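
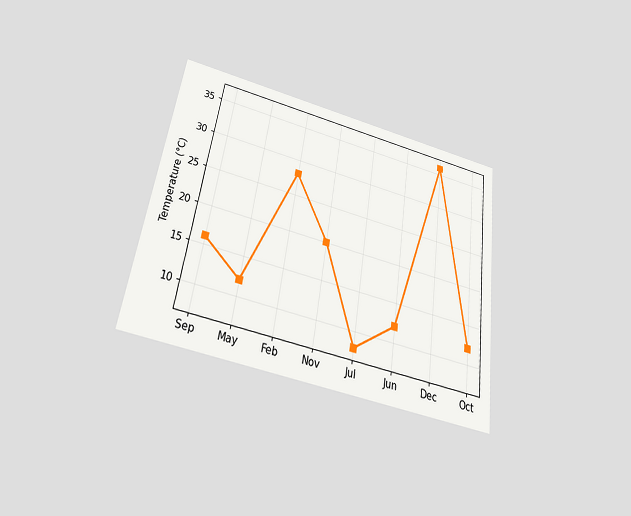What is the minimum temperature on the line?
The chart is tilted about 8° clockwise and viewed slightly from below. The lowest point is at Jul, and reading across to the y-axis gives 8°C.

8°C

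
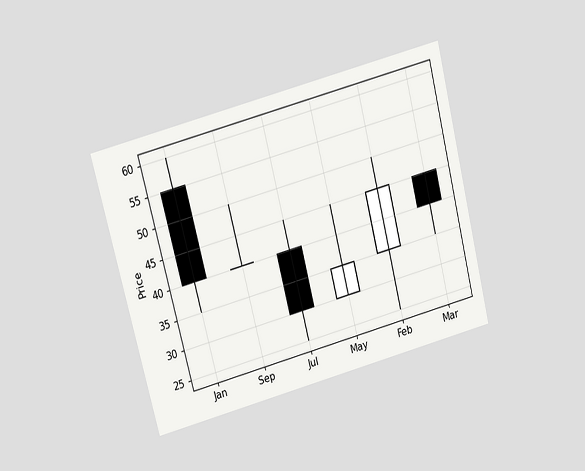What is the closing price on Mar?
The chart is tilted about 15° counter-clockwise and viewed at a slight angle. The Mar candle closes at 40.

40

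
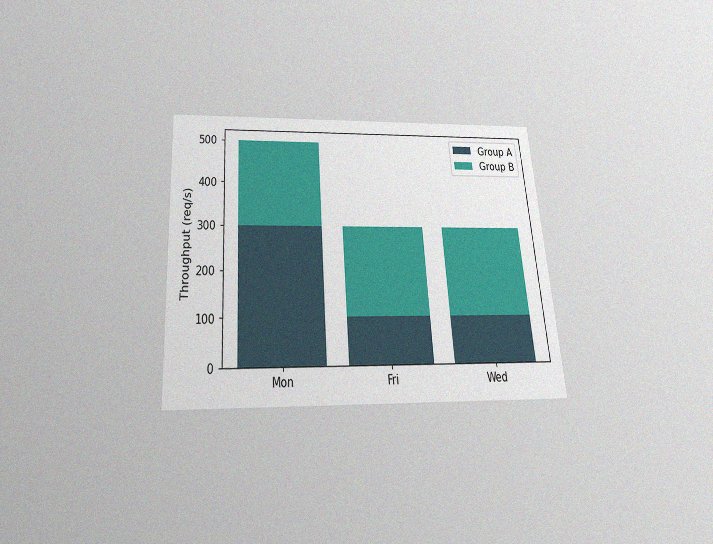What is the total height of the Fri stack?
300req/s

The chart is tilted about 4° counter-clockwise and viewed slightly from below, with some photo noise. The Fri stack's top reaches 300req/s on the y-axis.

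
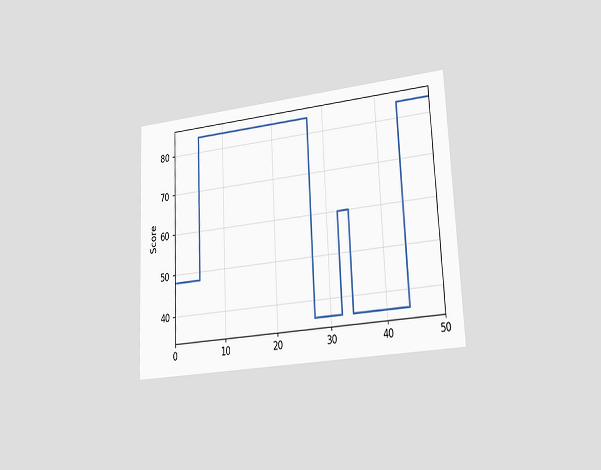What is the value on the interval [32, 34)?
60

The chart is tilted about 3° counter-clockwise and viewed slightly from the right. On [32, 34) the step sits at 60.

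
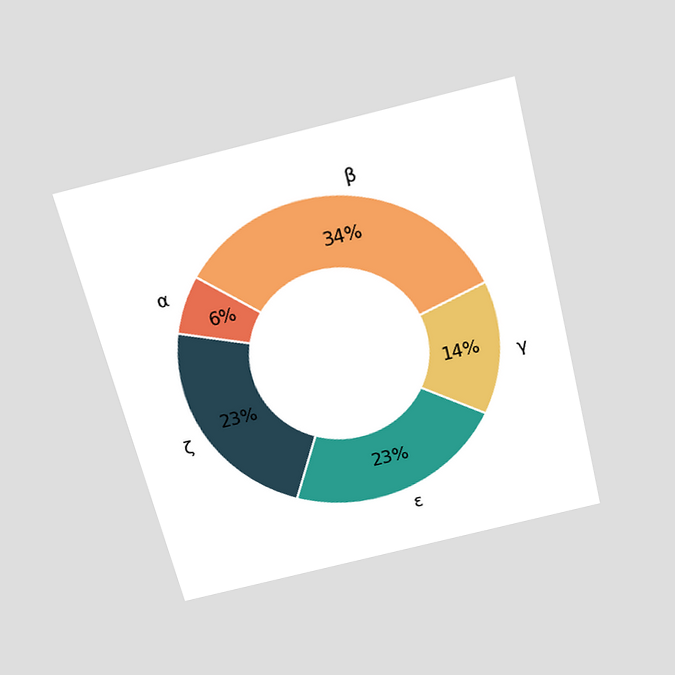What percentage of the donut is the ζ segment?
The chart is tilted about 14° counter-clockwise and viewed slightly from above. The ζ segment takes up 23% of the ring.

23%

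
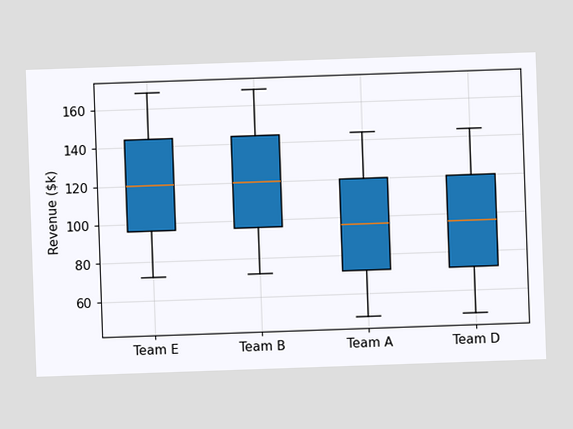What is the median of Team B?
$120k

The median line in the Team B box sits at $120k.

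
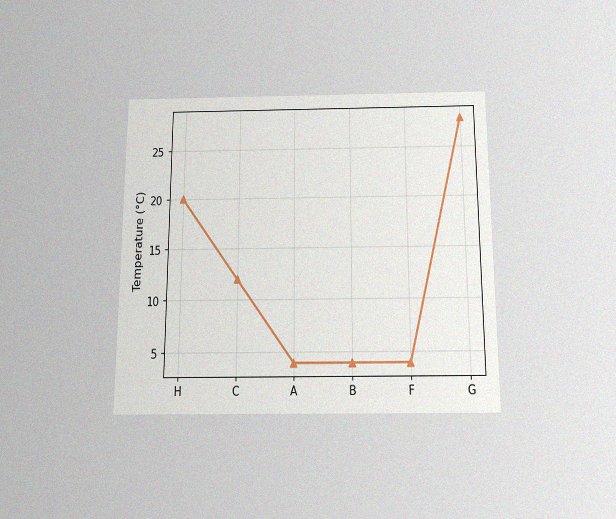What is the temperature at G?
28°C

The chart is viewed slightly from below, with some photo noise. At G, the line is at 28°C.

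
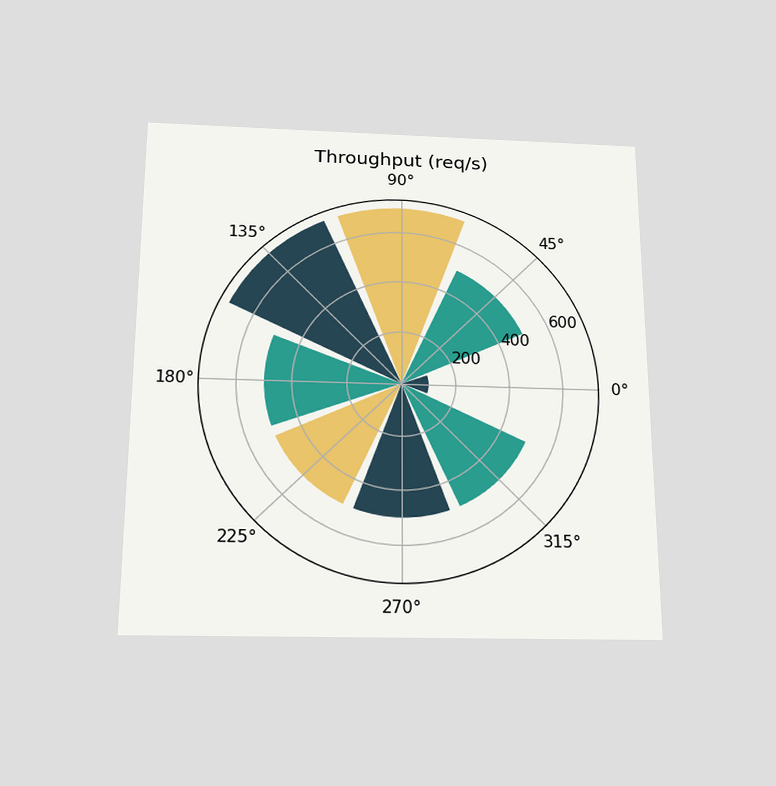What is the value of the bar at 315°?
The chart is viewed slightly from below. The bar at 315° reaches 500req/s on the radial axis.

500req/s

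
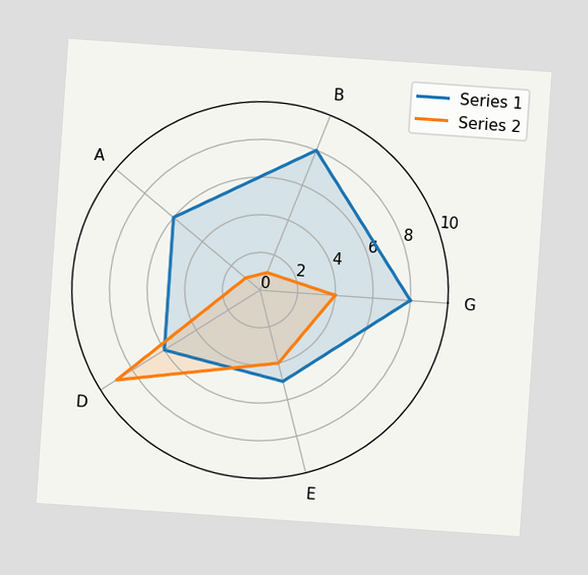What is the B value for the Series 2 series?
1

The chart is tilted about 4° clockwise. On the B axis, Series 2 reaches 1.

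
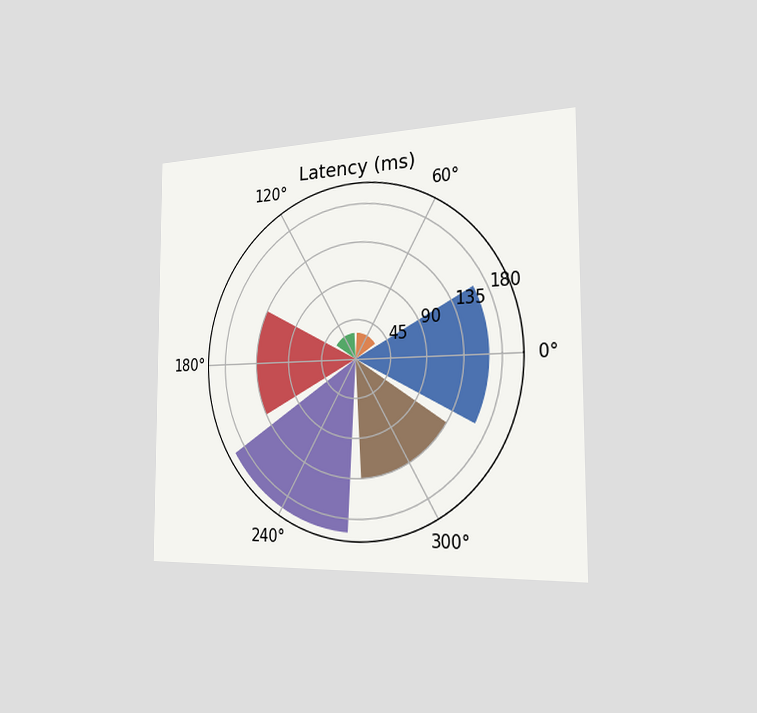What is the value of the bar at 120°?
30ms

The chart is viewed slightly from the right. The bar at 120° reaches 30ms on the radial axis.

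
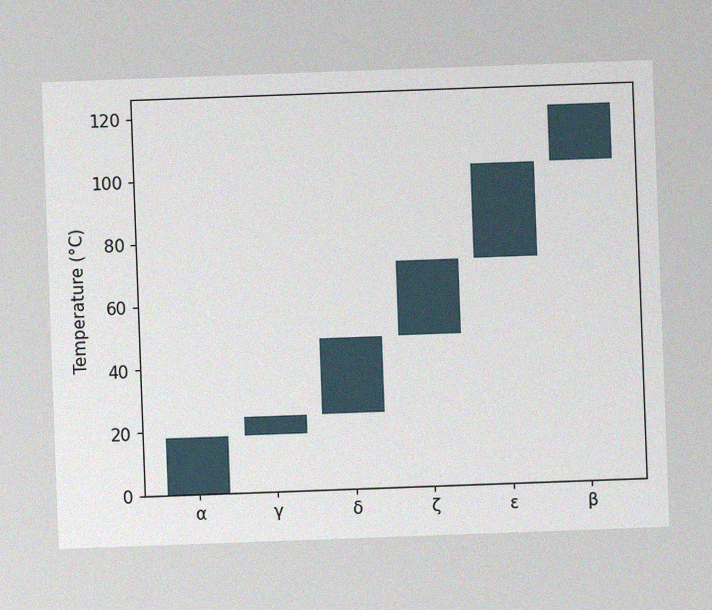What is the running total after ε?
The chart is tilted about 2° counter-clockwise, with some photo noise. After ε the running total reaches 102°C.

102°C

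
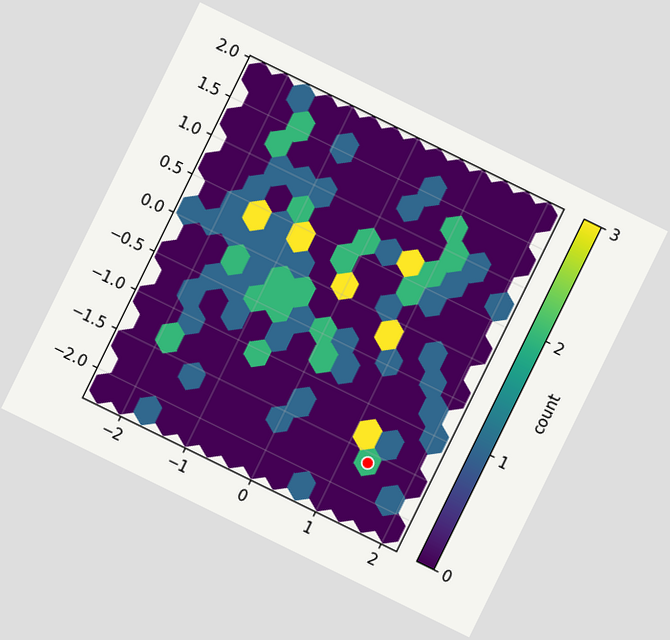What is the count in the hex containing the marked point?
2

The chart is tilted about 26° clockwise. The marked hex reads 2 on the colorbar.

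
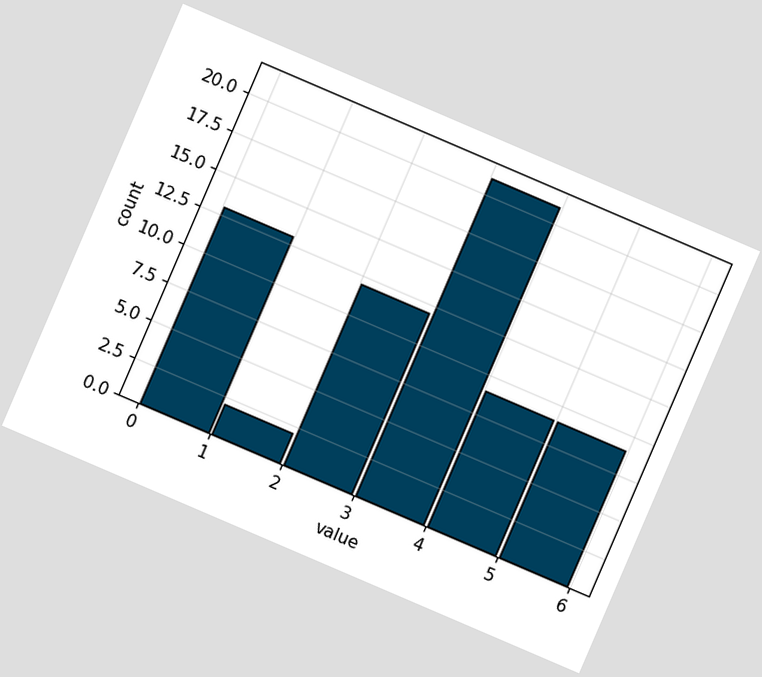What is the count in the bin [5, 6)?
9

The chart is tilted about 23° clockwise. The [5, 6) bin has height 9.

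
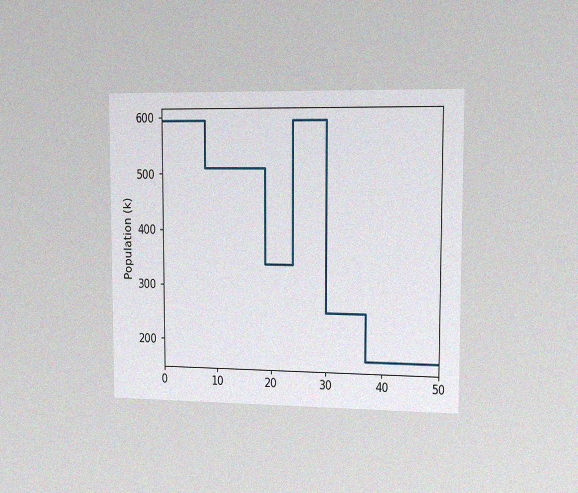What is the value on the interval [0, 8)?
The chart is viewed slightly from the right, with some photo noise. On [0, 8) the step sits at 595k.

595k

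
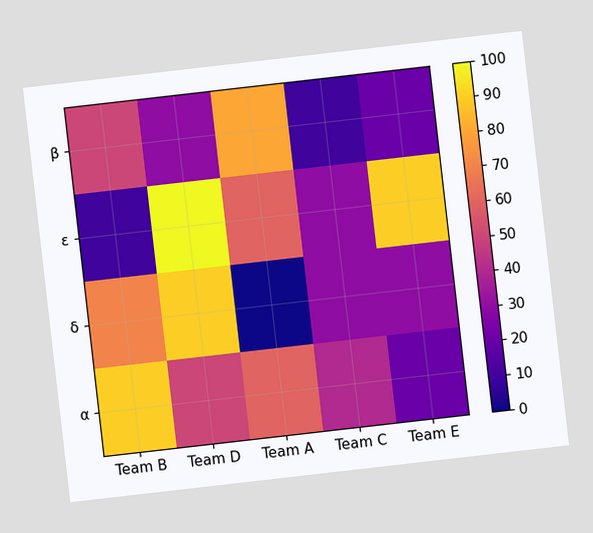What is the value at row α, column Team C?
The chart is tilted about 7° counter-clockwise. Matching cell (α, Team C) against the colorbar gives 40.

40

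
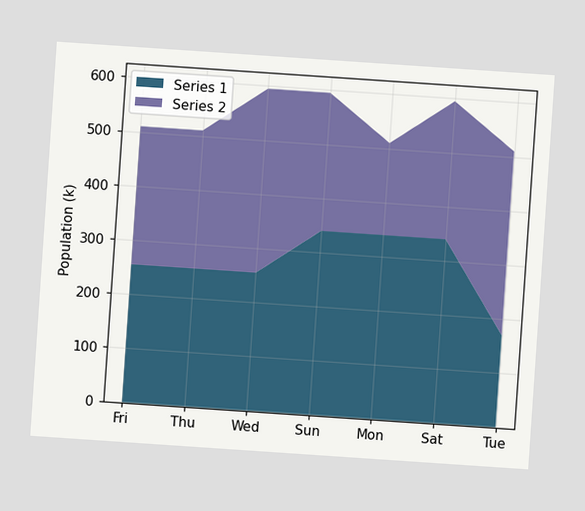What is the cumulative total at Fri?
510k

The chart is tilted about 4° clockwise. The stacked total at Fri reaches 510k.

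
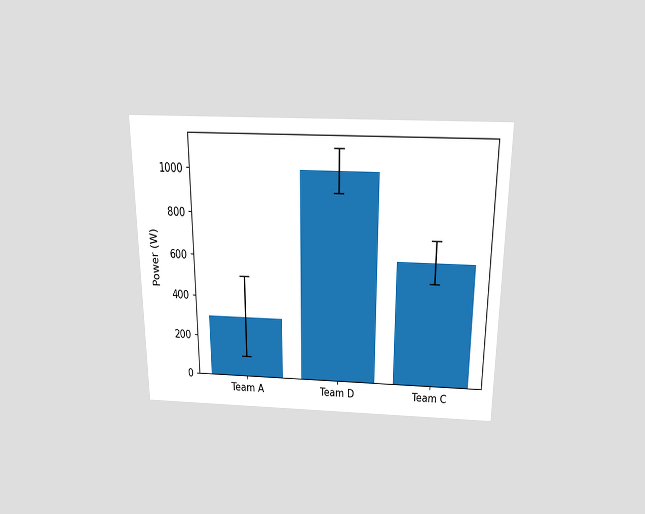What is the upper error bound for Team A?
500W

The chart is viewed slightly from above. The Team A bar's upper whisker reaches 500W.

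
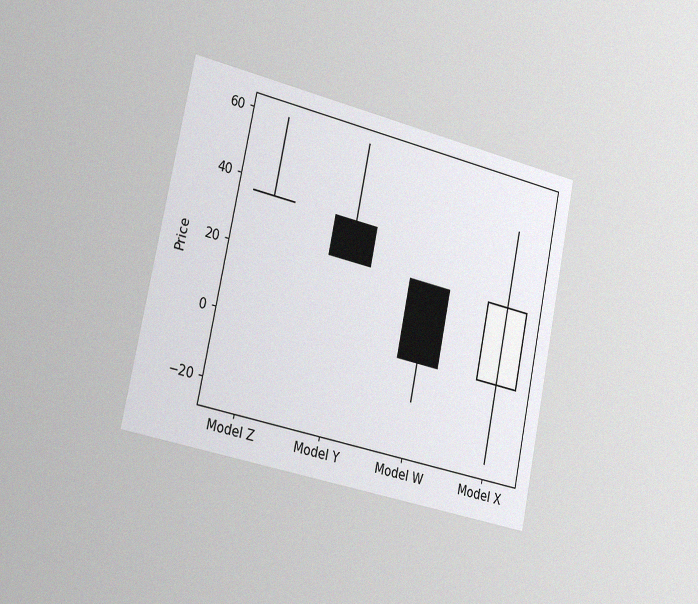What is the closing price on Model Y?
The chart is tilted about 12° clockwise and viewed slightly from the left, with some photo noise. The Model Y candle closes at 24.

24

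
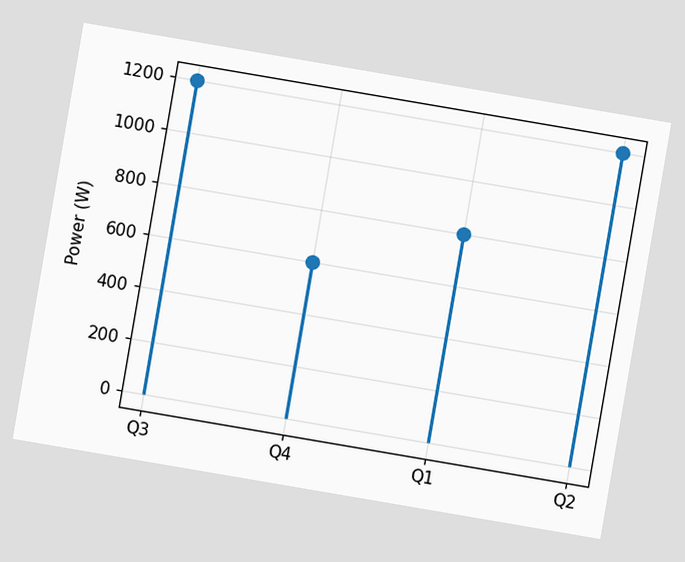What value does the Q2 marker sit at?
The chart is tilted about 10° clockwise. The Q2 marker sits at 1200W.

1200W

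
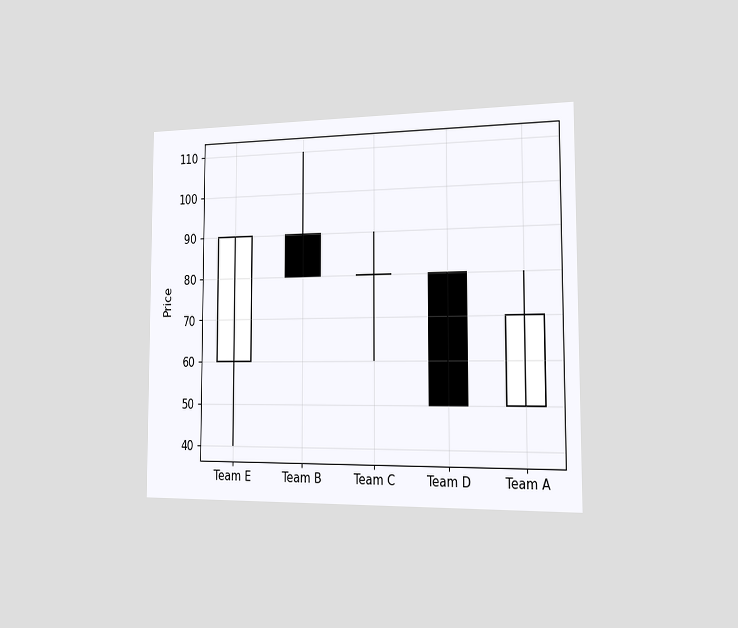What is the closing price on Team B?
The chart is viewed slightly from the right. The Team B candle closes at 80.

80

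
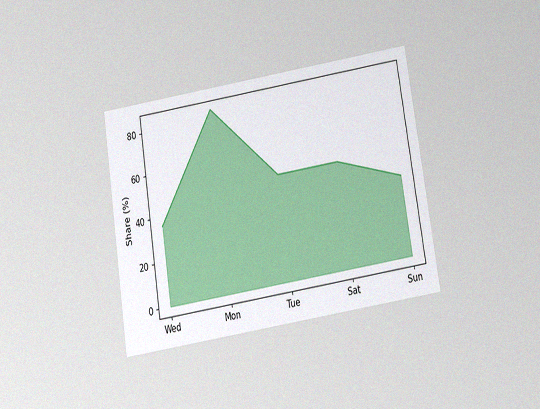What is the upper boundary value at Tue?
48%

The chart is tilted about 9° counter-clockwise and viewed slightly from below, with some photo noise. At Tue the upper boundary is at 48%.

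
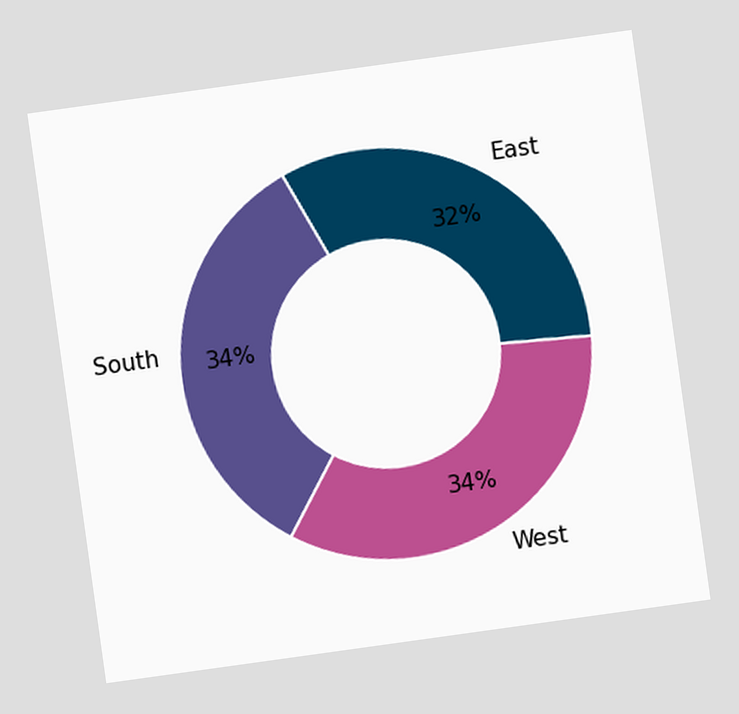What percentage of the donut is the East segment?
The chart is tilted about 8° counter-clockwise. The East segment takes up 32% of the ring.

32%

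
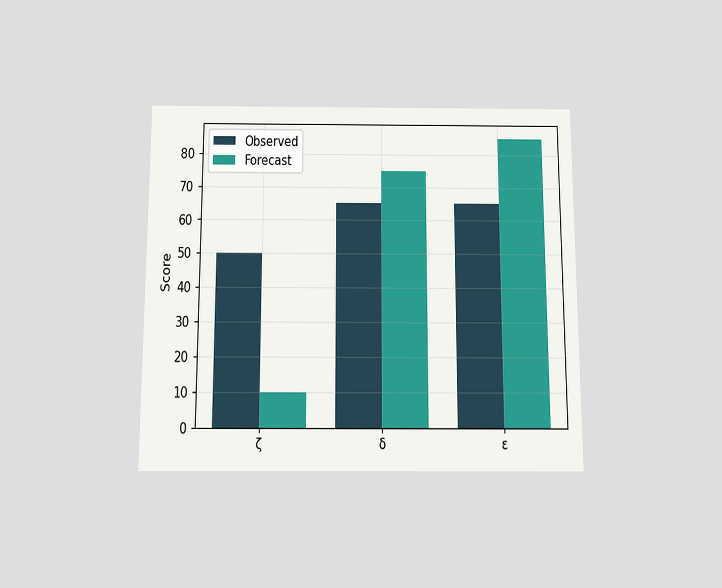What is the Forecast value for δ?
The chart is viewed slightly from below. The Forecast bar at δ reaches 75 on the y-axis.

75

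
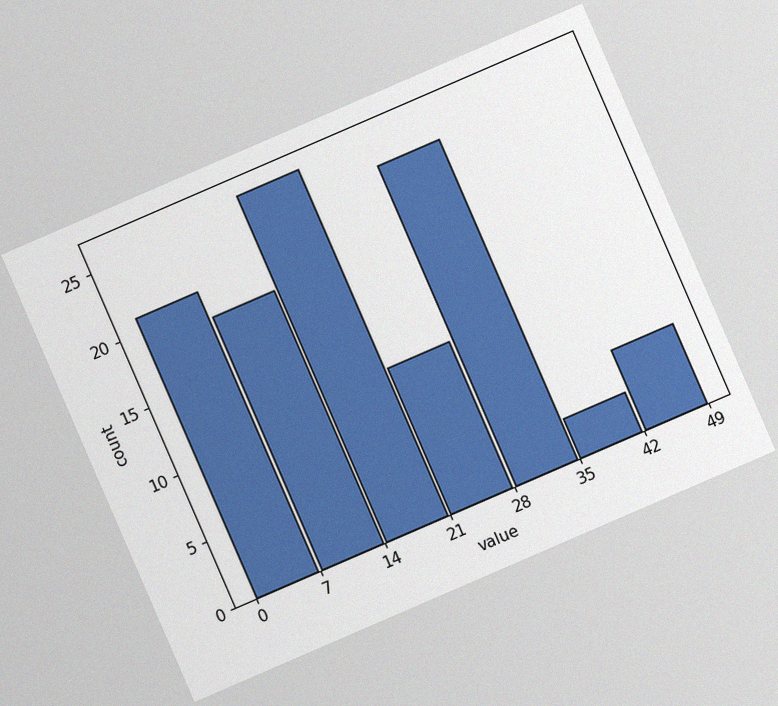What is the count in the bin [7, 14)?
The chart is tilted about 23° counter-clockwise, with some photo noise. The [7, 14) bin has height 19.

19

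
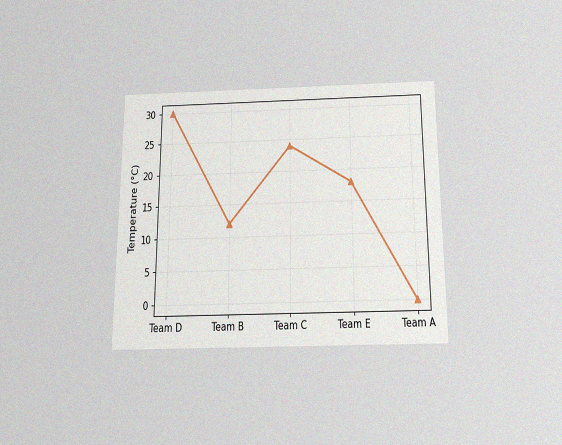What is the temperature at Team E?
The chart is viewed slightly from below, with some photo noise. At Team E, the line is at 18°C.

18°C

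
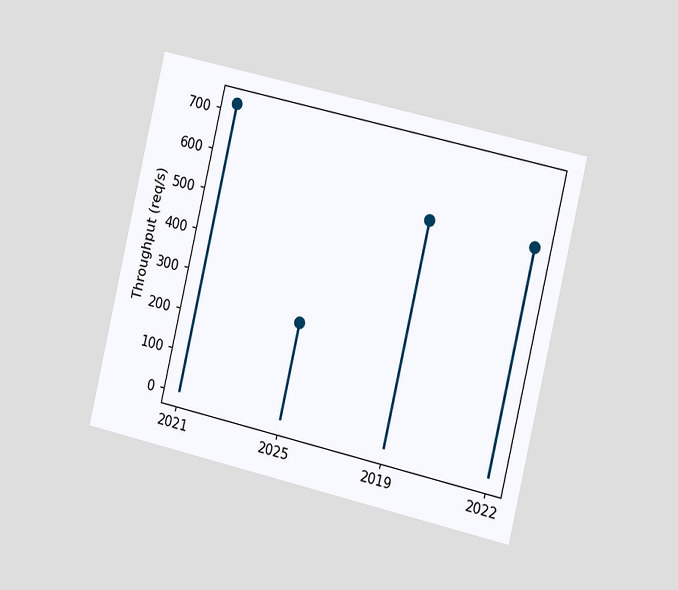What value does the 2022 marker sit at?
560req/s

The chart is tilted about 13° clockwise and viewed slightly from the right. The 2022 marker sits at 560req/s.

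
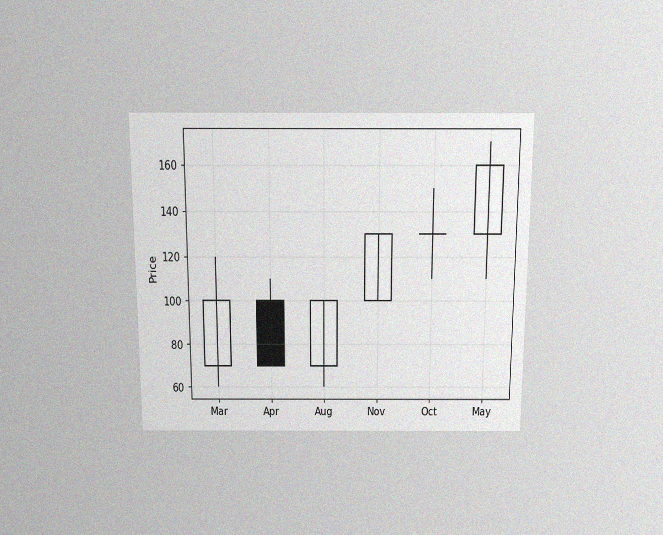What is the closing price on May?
160

The chart is viewed slightly from above, with some photo noise. The May candle closes at 160.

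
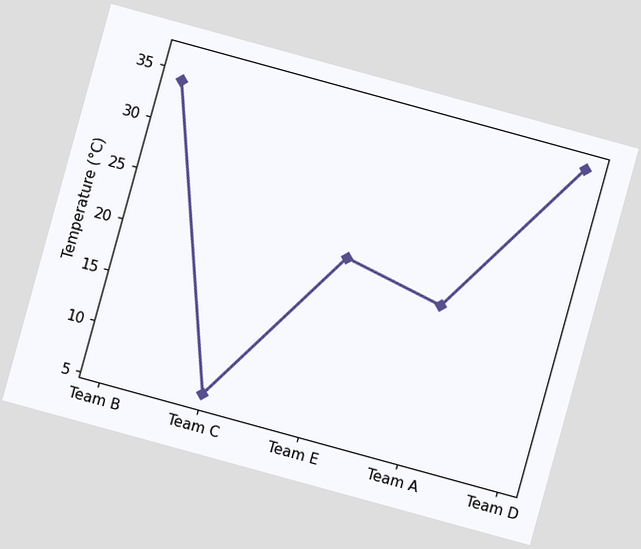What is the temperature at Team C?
The chart is tilted about 15° clockwise. At Team C, the line is at 6°C.

6°C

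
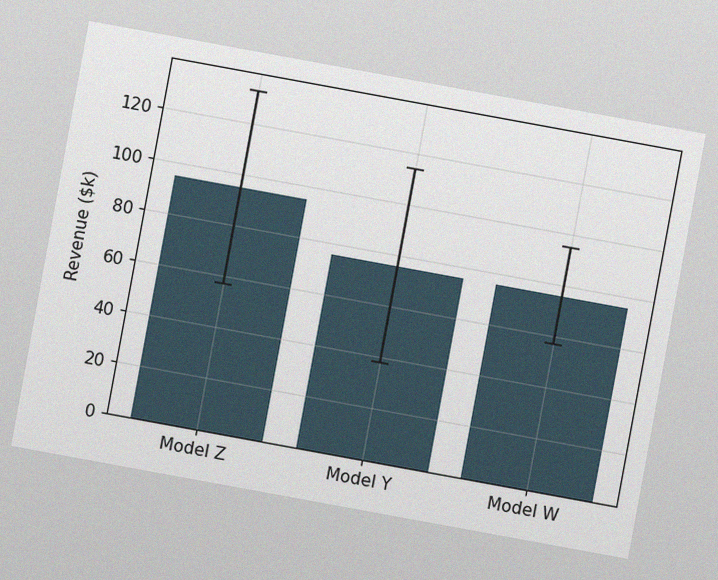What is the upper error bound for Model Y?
$114k

The chart is tilted about 10° clockwise, with some photo noise. The Model Y bar's upper whisker reaches $114k.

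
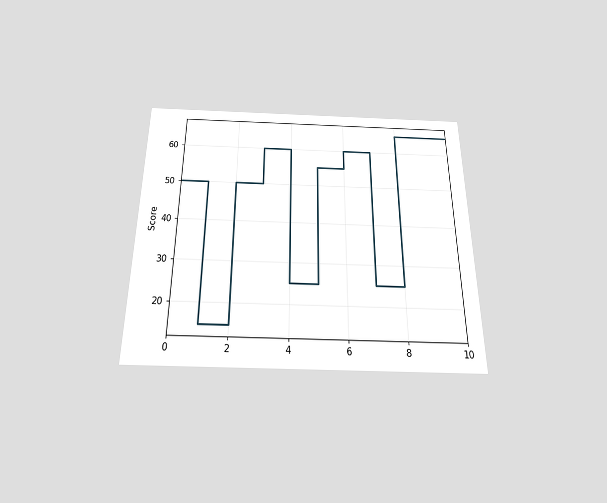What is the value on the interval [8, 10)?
65

The chart is viewed slightly from below. On [8, 10) the step sits at 65.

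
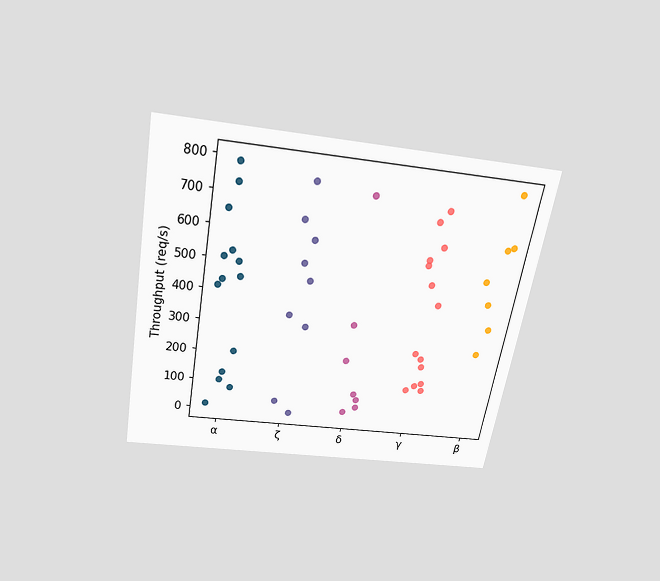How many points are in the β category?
The chart is tilted about 10° clockwise and viewed slightly from above. Counting the markers in the β column gives 7.

7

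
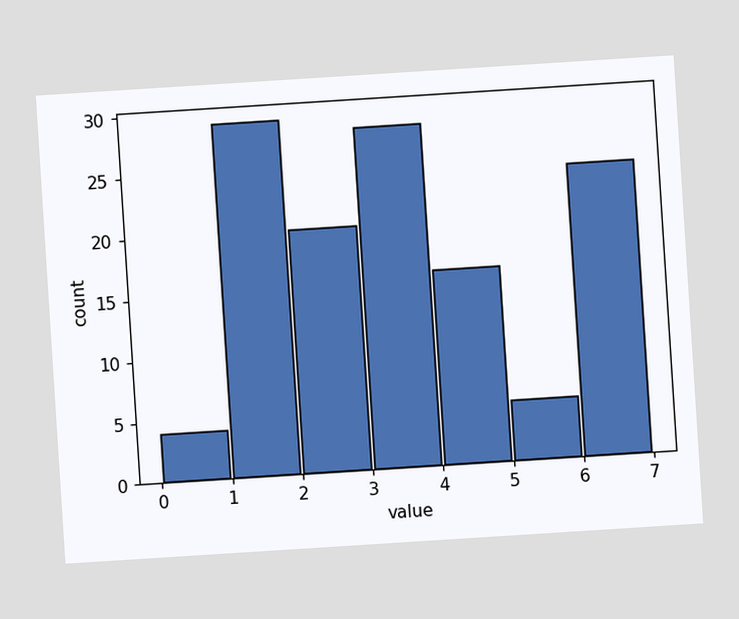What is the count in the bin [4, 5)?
16

The chart is tilted about 4° counter-clockwise. The [4, 5) bin has height 16.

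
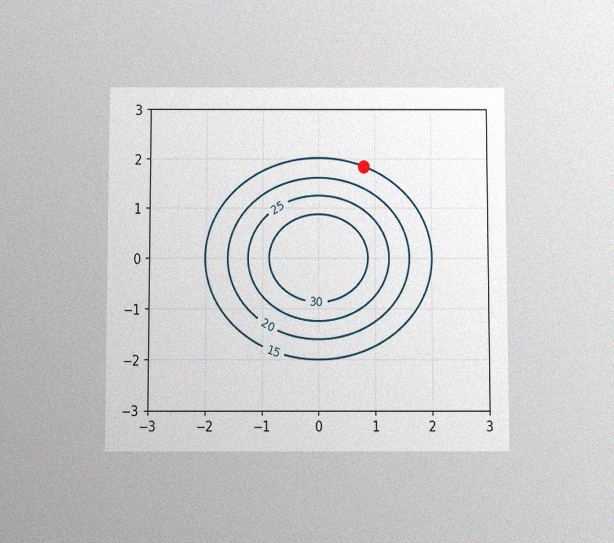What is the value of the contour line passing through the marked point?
The chart is viewed slightly from below, with some photo noise. The marked point sits on the contour labelled 15.

15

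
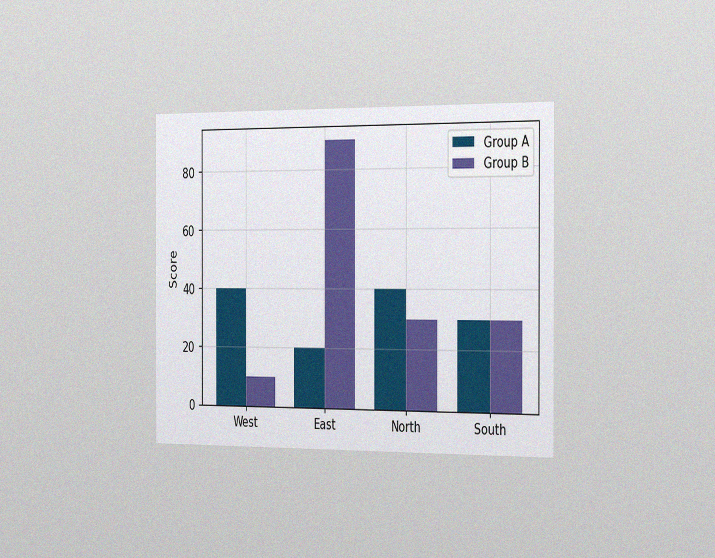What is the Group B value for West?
10

The chart is viewed slightly from the right, with some photo noise. The Group B bar at West reaches 10 on the y-axis.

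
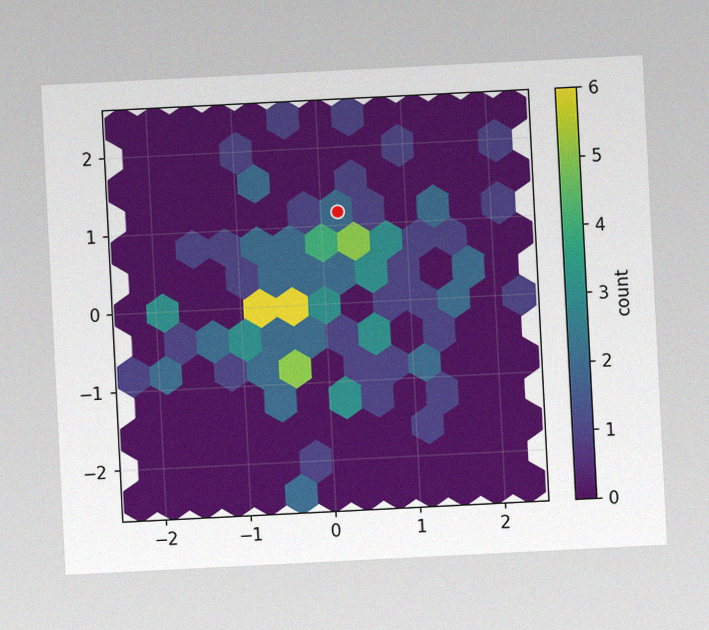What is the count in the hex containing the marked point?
2

The chart is tilted about 3° counter-clockwise, with some photo noise. The marked hex reads 2 on the colorbar.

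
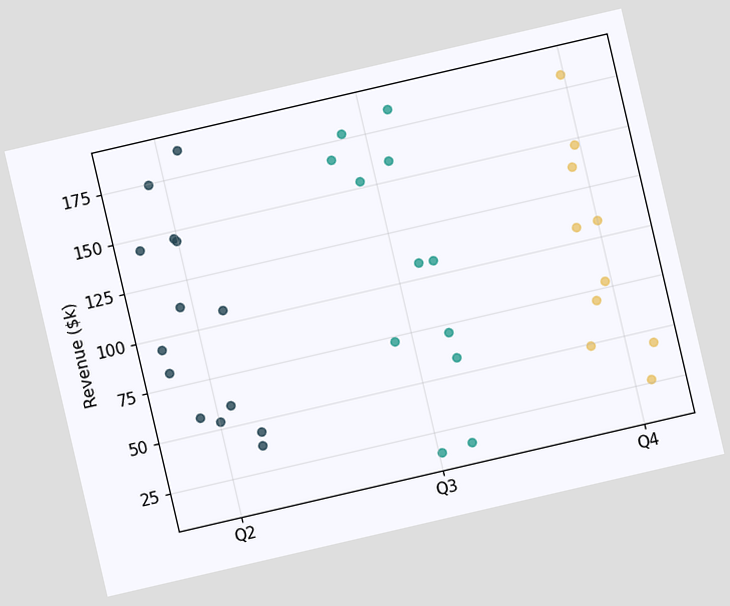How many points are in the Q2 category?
14

The chart is tilted about 13° counter-clockwise. Counting the markers in the Q2 column gives 14.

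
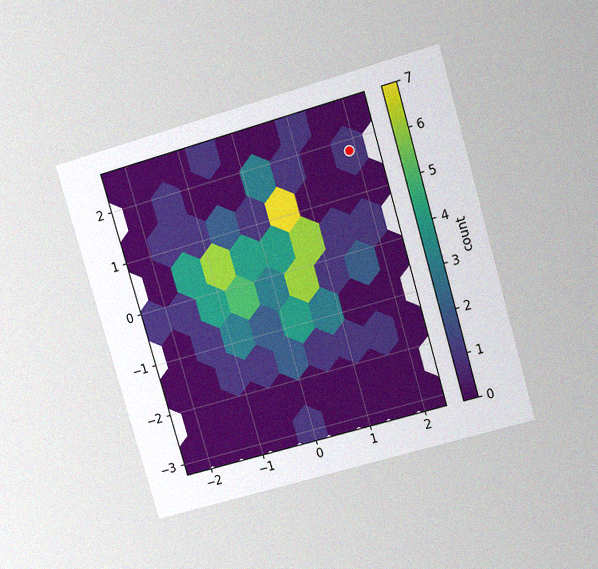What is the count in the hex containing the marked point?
1

The chart is tilted about 16° counter-clockwise and viewed at a slight angle, with some photo noise. The marked hex reads 1 on the colorbar.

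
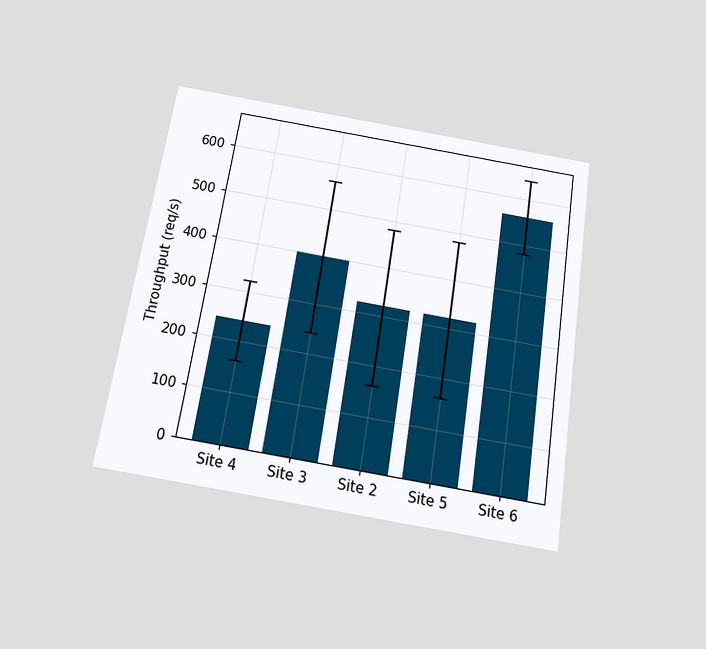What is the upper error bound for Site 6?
The chart is tilted about 9° clockwise and viewed slightly from below. The Site 6 bar's upper whisker reaches 640req/s.

640req/s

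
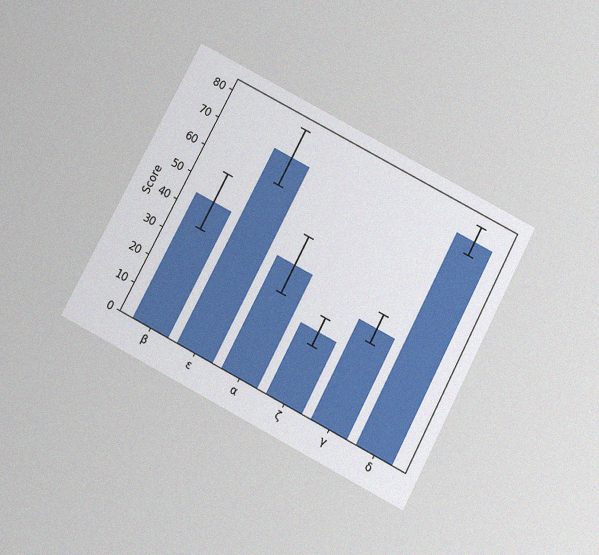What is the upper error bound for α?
50

The chart is tilted about 28° clockwise and viewed slightly from below, with some photo noise. The α bar's upper whisker reaches 50.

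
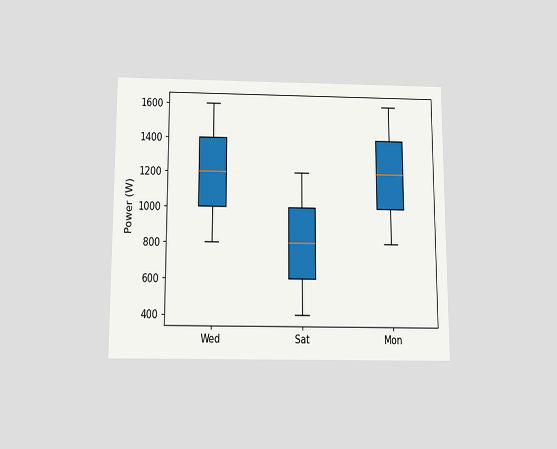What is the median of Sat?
800W

The chart is viewed slightly from below. The median line in the Sat box sits at 800W.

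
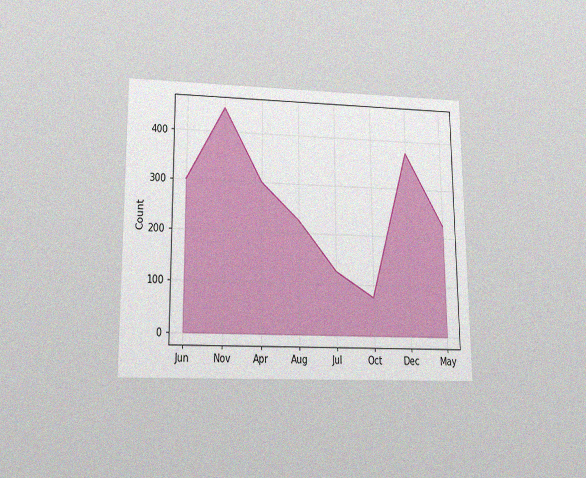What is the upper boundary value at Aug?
225

The chart is viewed slightly from below, with some photo noise. At Aug the upper boundary is at 225.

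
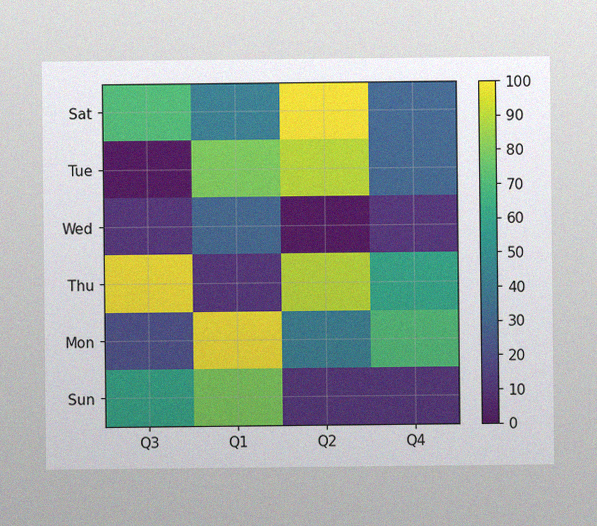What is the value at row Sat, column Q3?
70

The image has some photo noise and uneven lighting. Matching cell (Sat, Q3) against the colorbar gives 70.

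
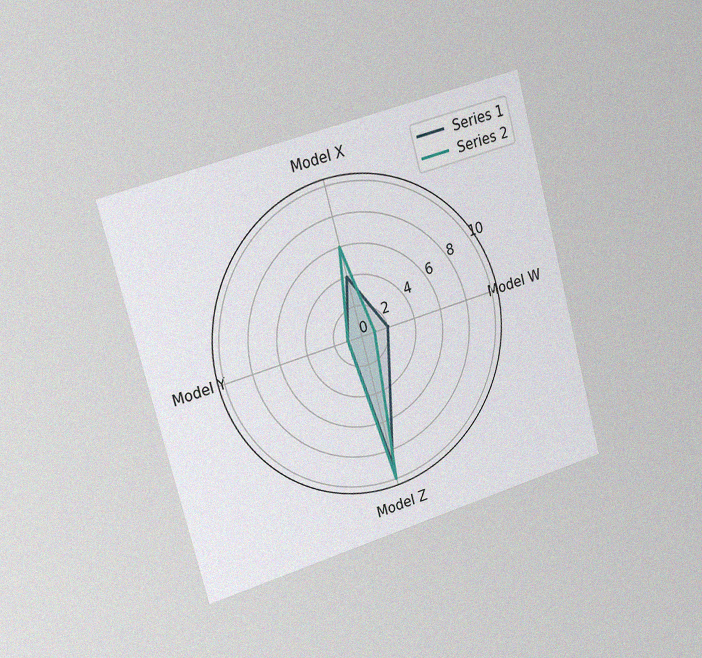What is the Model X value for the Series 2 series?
The chart is tilted about 15° counter-clockwise and viewed slightly from the left, with some photo noise. On the Model X axis, Series 2 reaches 6.

6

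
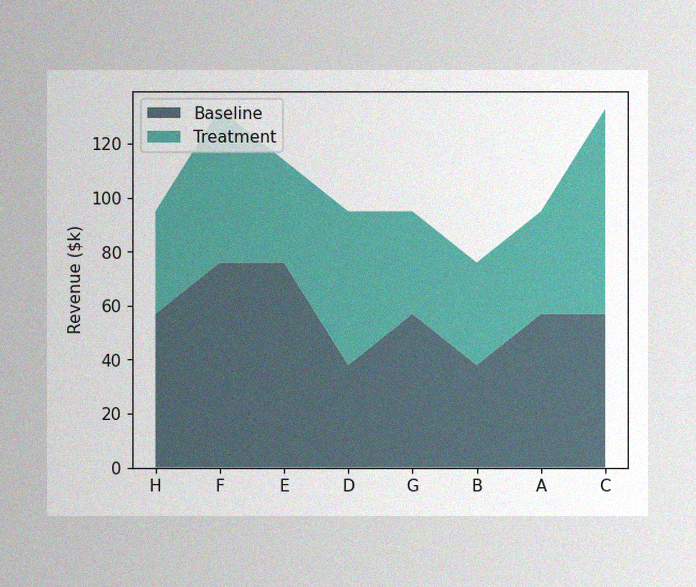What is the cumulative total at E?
$114k

The image has some photo noise and uneven lighting. The stacked total at E reaches $114k.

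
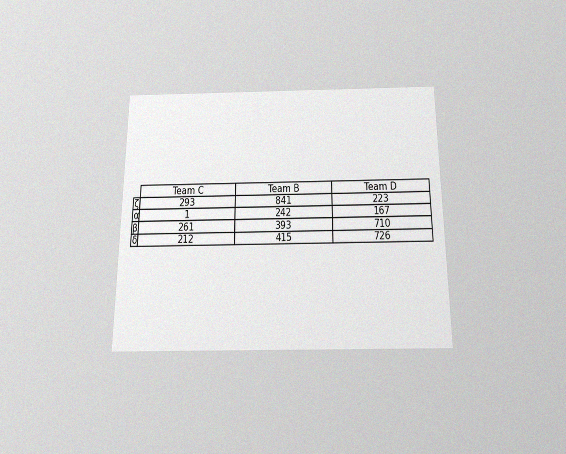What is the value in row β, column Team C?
261

The chart is viewed slightly from below, with some photo noise. The (β, Team C) cell reads 261.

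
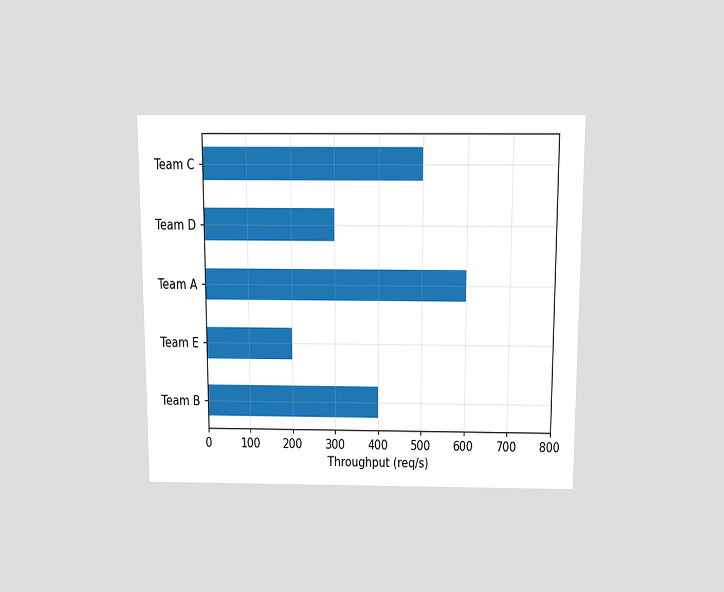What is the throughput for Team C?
The chart is viewed slightly from above. Reading along the chart's x-axis, the Team C bar reaches 500req/s.

500req/s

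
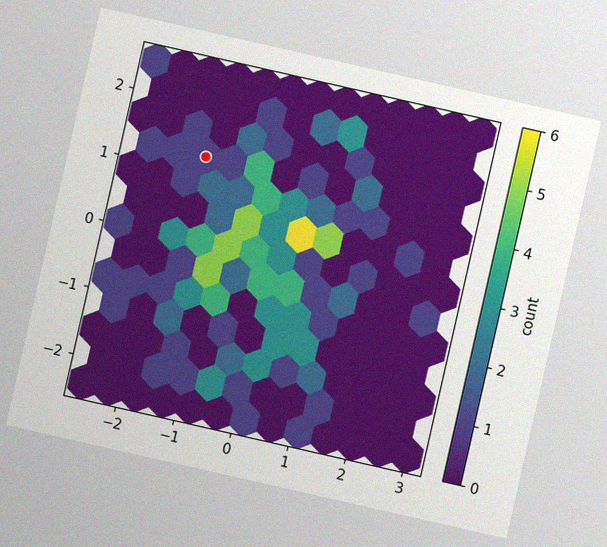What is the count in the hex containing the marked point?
1

The chart is tilted about 13° clockwise, with some photo noise. The marked hex reads 1 on the colorbar.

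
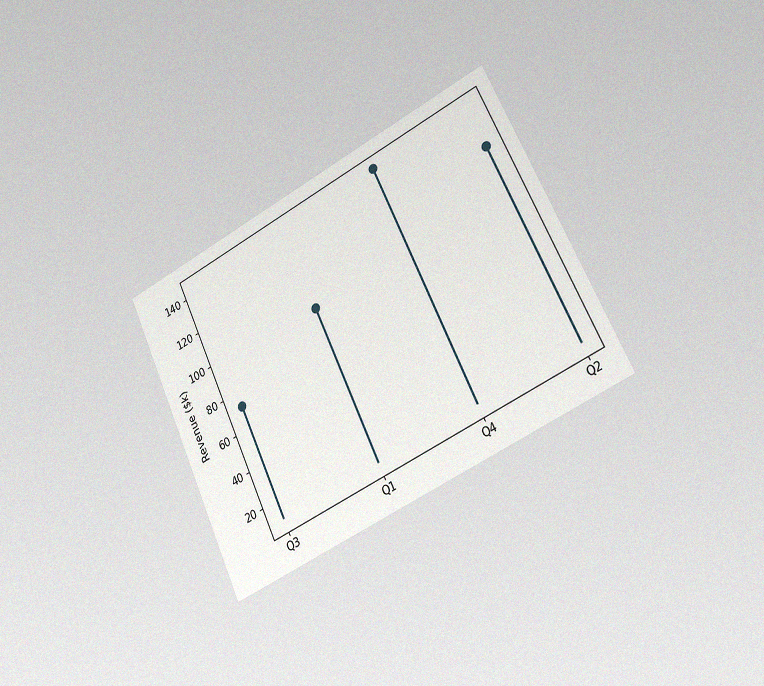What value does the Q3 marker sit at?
$72k

The chart is tilted about 25° counter-clockwise and viewed slightly from the right, with some photo noise. The Q3 marker sits at $72k.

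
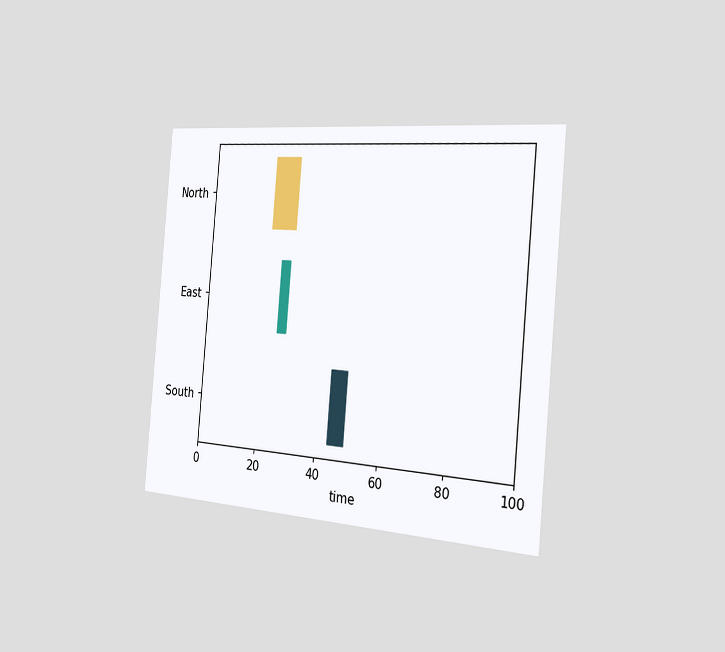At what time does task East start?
25

The chart is tilted about 5° clockwise and viewed slightly from the right. The East bar begins at t=25.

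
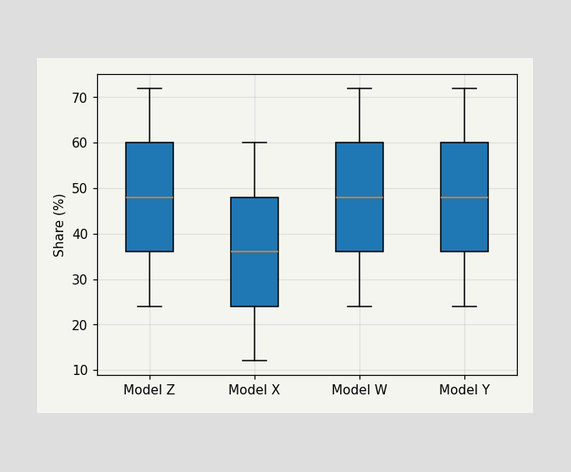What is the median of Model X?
36%

The median line in the Model X box sits at 36%.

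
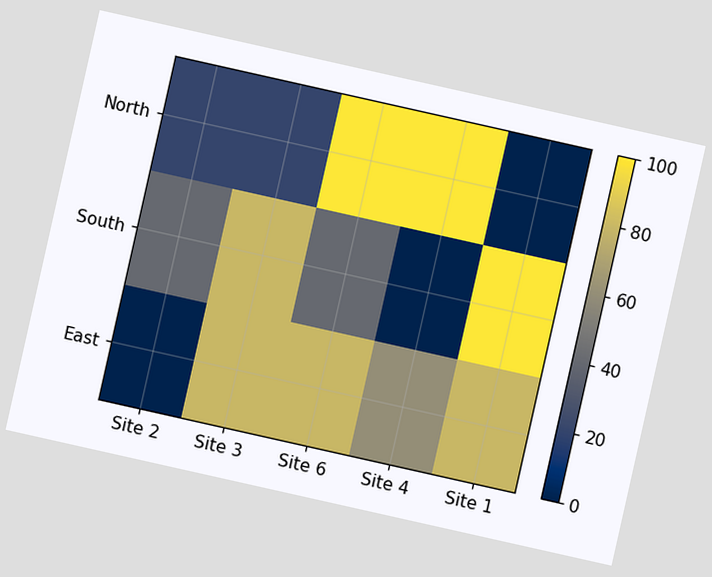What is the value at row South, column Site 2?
40

The chart is tilted about 13° clockwise. Matching cell (South, Site 2) against the colorbar gives 40.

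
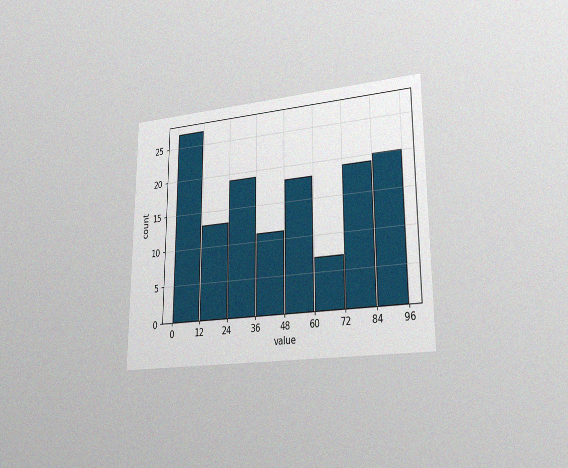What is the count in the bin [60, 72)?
7

The chart is viewed slightly from the right, with some photo noise. The [60, 72) bin has height 7.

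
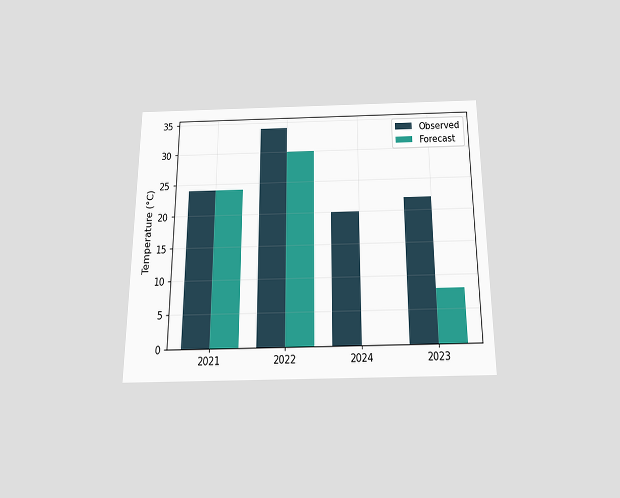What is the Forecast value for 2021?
The chart is viewed slightly from below. The Forecast bar at 2021 reaches 24°C on the y-axis.

24°C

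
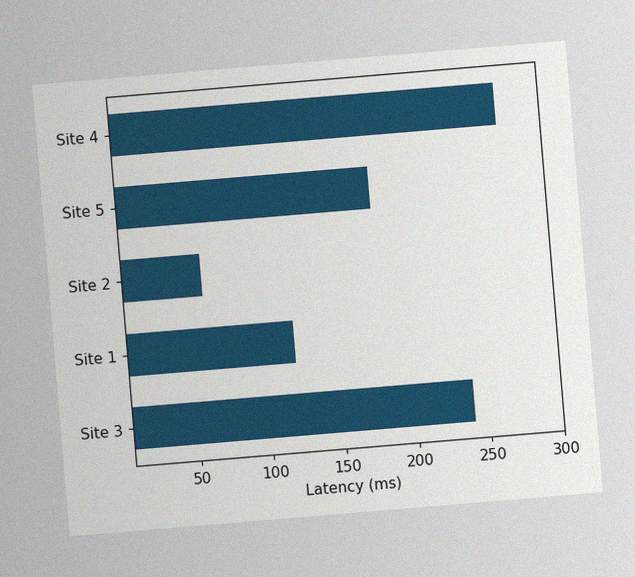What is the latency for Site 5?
The chart is tilted about 5° counter-clockwise, with some photo noise. Reading along the chart's x-axis, the Site 5 bar reaches 180ms.

180ms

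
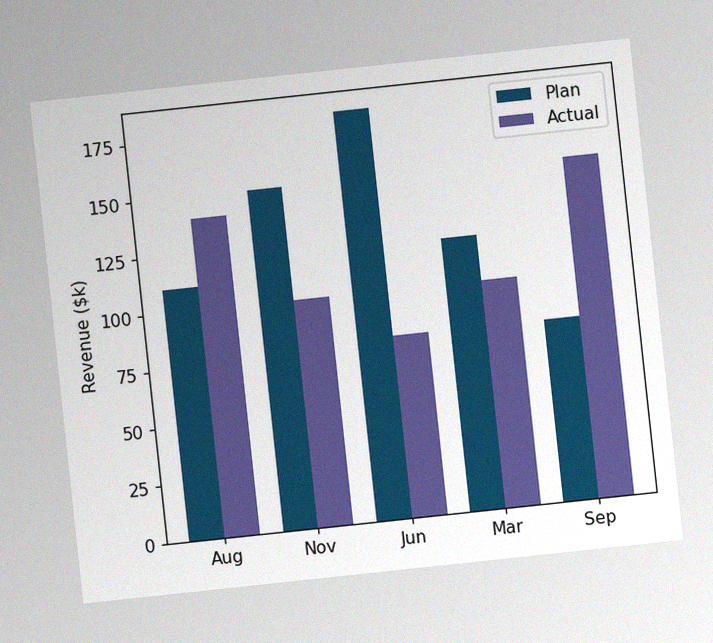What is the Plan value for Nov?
$150k

The chart is tilted about 6° counter-clockwise, with some photo noise. The Plan bar at Nov reaches $150k on the y-axis.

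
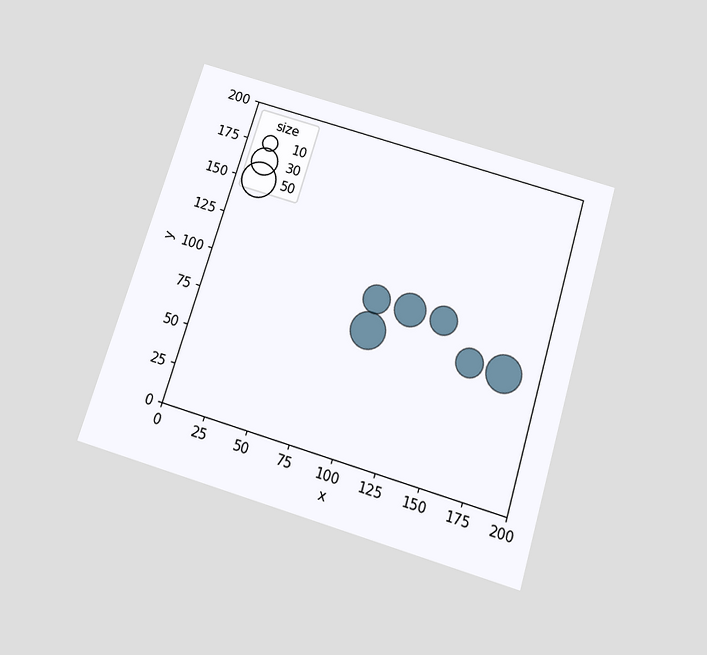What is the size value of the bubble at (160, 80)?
The chart is tilted about 17° clockwise and viewed slightly from below. Matching the bubble at (160, 80) against the size legend gives 30.

30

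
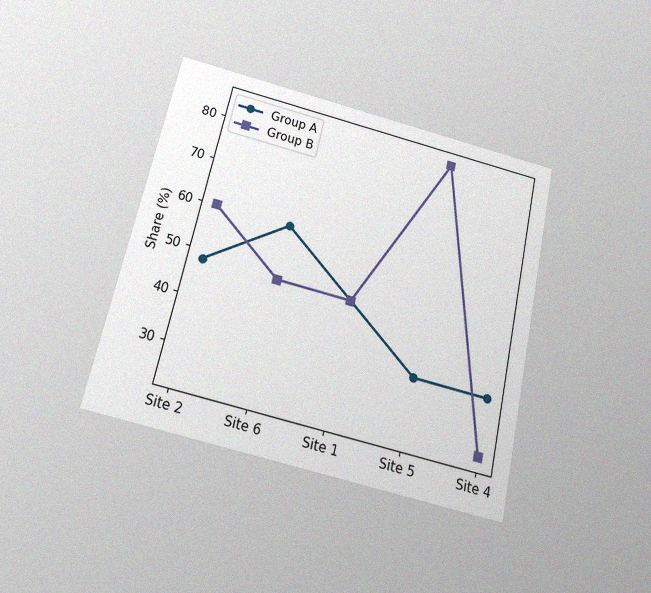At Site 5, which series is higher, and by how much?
The chart is tilted about 13° clockwise and viewed slightly from below, with some photo noise. At Site 5, Group B sits above the other line by 48%.

Group B, by 48%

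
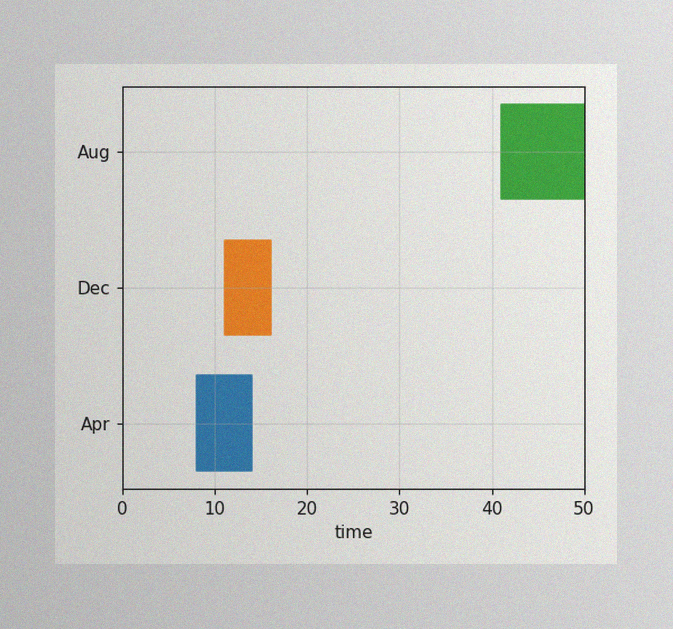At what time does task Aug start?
The image has some photo noise and uneven lighting. The Aug bar begins at t=41.

41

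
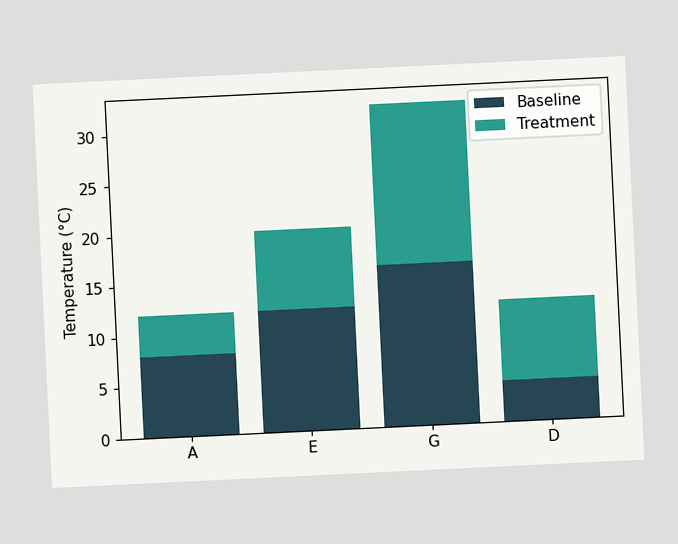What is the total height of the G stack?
The chart is tilted about 3° counter-clockwise. The G stack's top reaches 32°C on the y-axis.

32°C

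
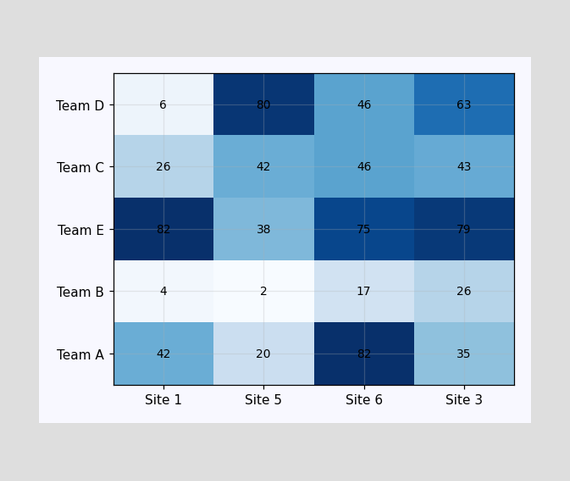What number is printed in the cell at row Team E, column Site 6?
75

The (Team E, Site 6) cell reads 75.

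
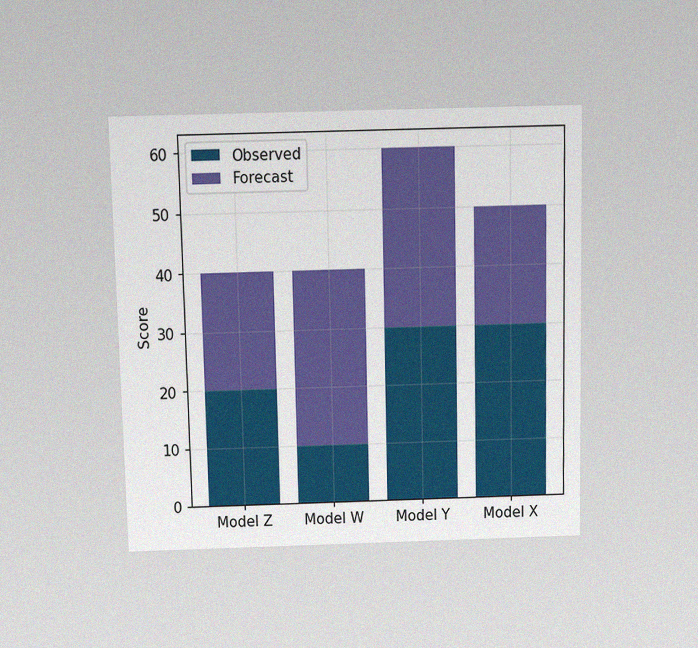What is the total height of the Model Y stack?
The chart is viewed slightly from above, with some photo noise. The Model Y stack's top reaches 60 on the y-axis.

60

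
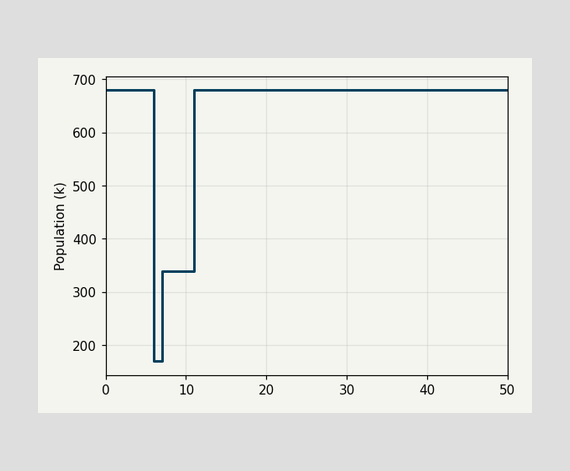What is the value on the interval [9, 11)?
340k

On [9, 11) the step sits at 340k.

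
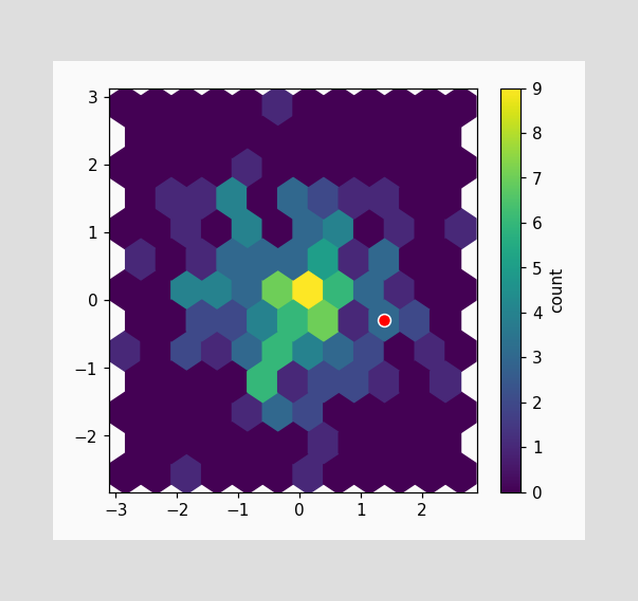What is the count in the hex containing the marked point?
3

The marked hex reads 3 on the colorbar.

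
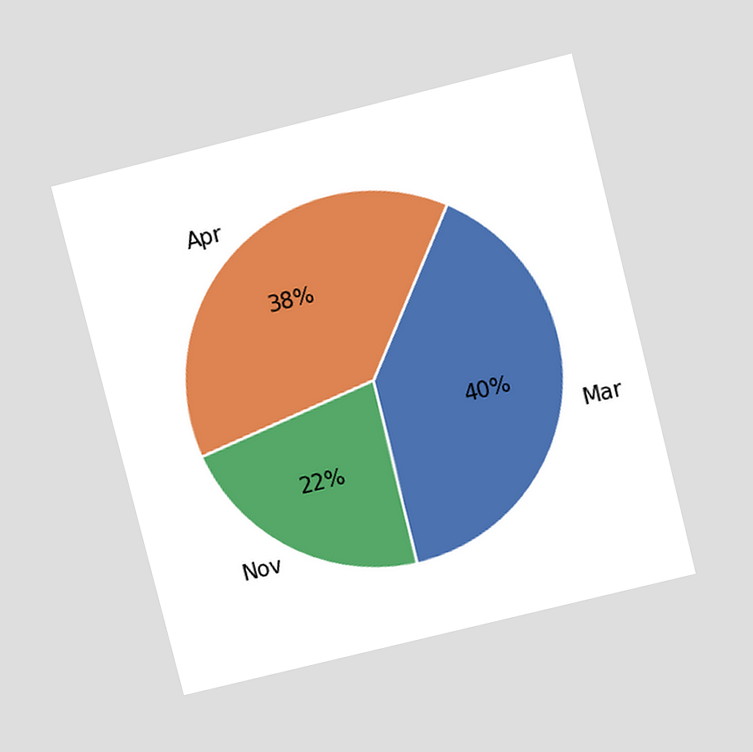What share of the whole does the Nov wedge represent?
22%

The chart is tilted about 14° counter-clockwise and viewed slightly from above. The Nov slice takes up 22% of the pie.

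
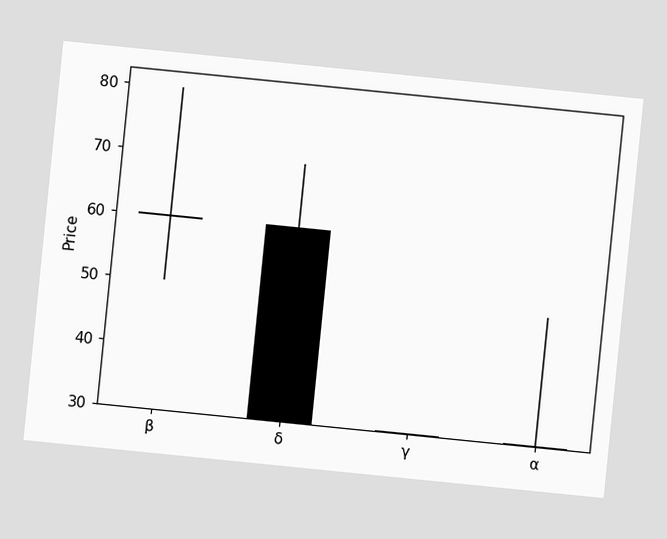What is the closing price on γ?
The chart is tilted about 6° clockwise. The γ candle closes at 30.

30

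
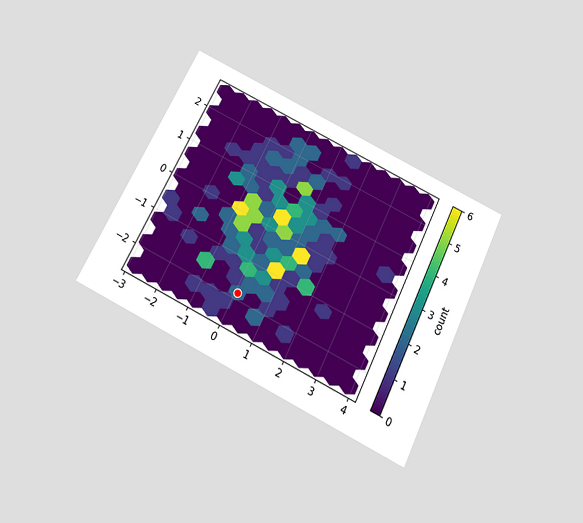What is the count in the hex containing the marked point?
2

The chart is tilted about 26° clockwise and viewed slightly from below. The marked hex reads 2 on the colorbar.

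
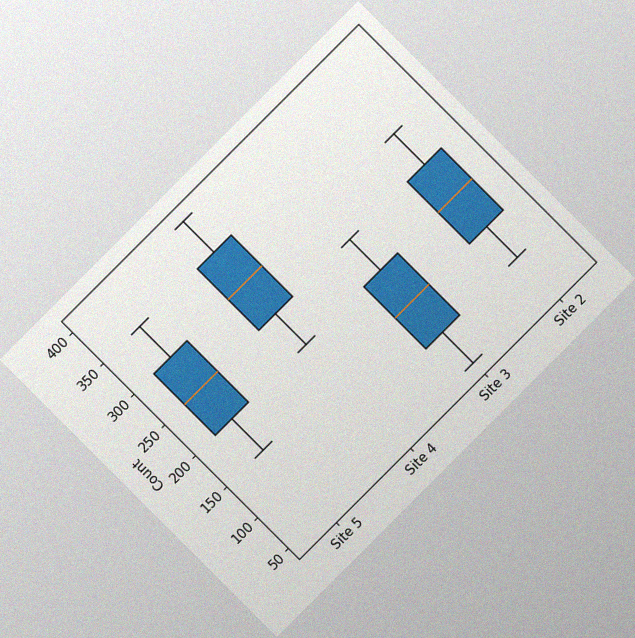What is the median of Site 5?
The chart is tilted about 45° counter-clockwise, with some photo noise. The median line in the Site 5 box sits at 250.

250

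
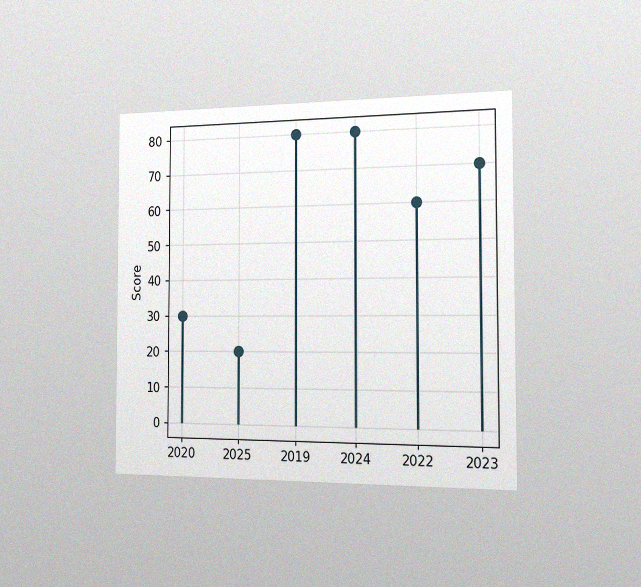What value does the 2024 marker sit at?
80

The chart is viewed slightly from the right, with some photo noise. The 2024 marker sits at 80.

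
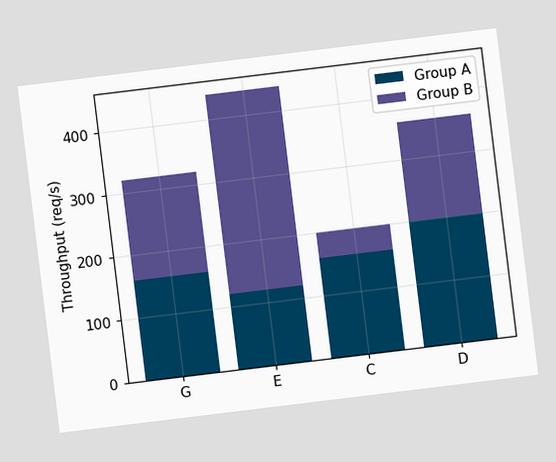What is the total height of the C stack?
The chart is tilted about 7° counter-clockwise. The C stack's top reaches 200req/s on the y-axis.

200req/s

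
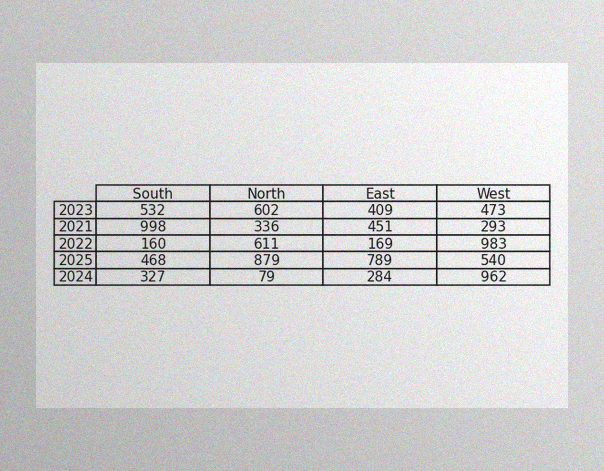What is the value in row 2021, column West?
The image has some photo noise and uneven lighting. The (2021, West) cell reads 293.

293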